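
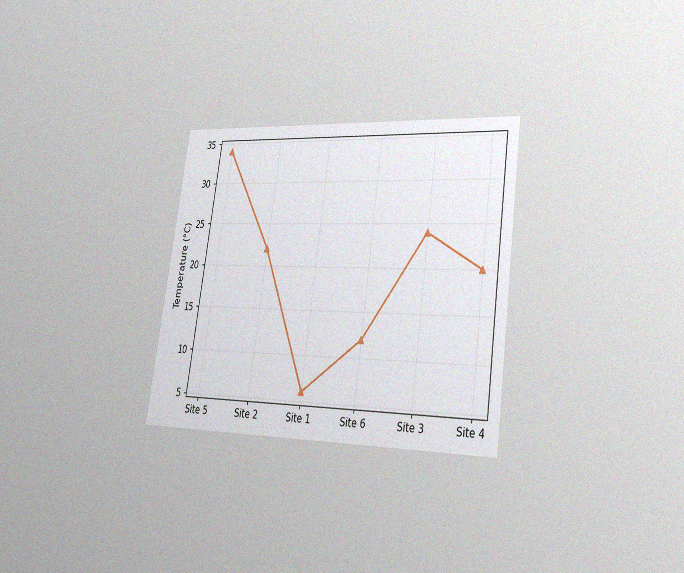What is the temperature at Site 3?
The chart is tilted about 8° clockwise and viewed slightly from the right, with some photo noise. At Site 3, the line is at 24°C.

24°C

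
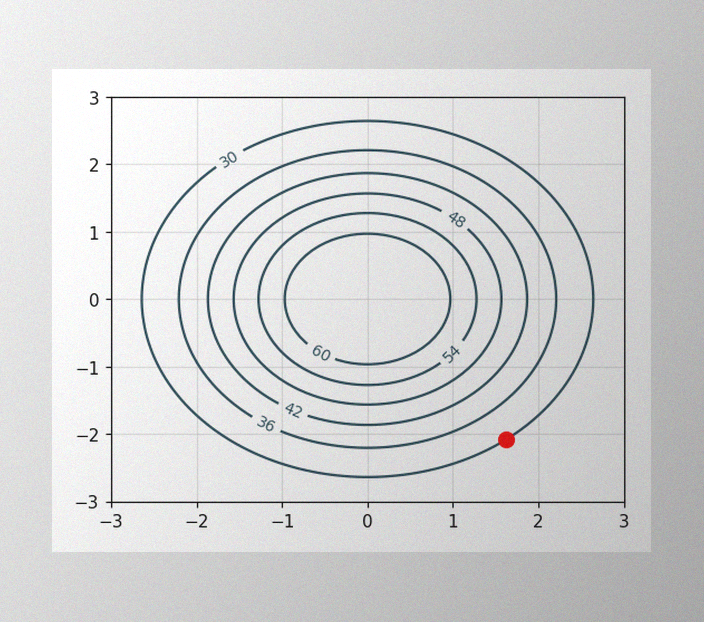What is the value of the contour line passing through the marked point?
The image has some photo noise and uneven lighting. The marked point sits on the contour labelled 30.

30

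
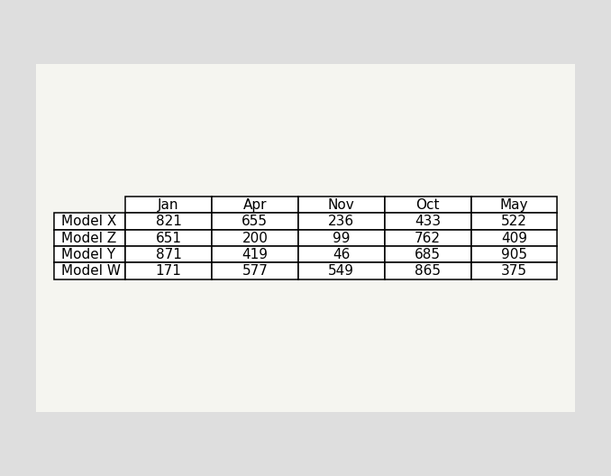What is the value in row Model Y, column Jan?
871

The (Model Y, Jan) cell reads 871.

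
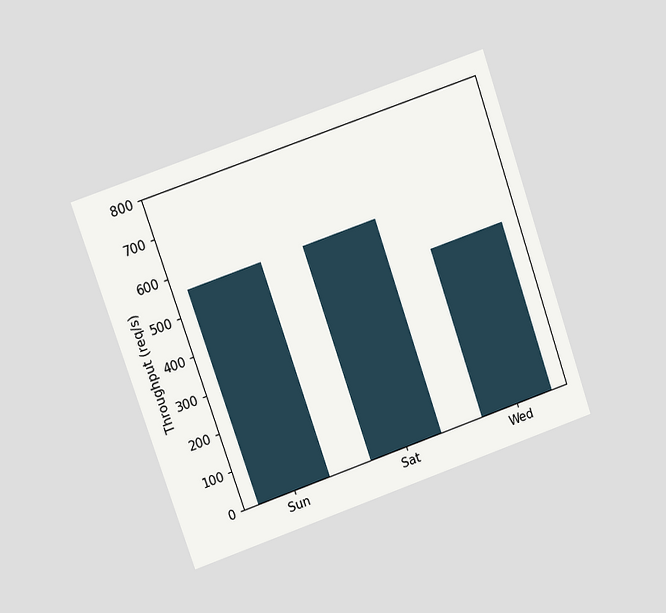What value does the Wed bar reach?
The chart is tilted about 19° counter-clockwise and viewed at a slight angle. Reading along the chart's y-axis, the Wed bar reaches 440req/s.

440req/s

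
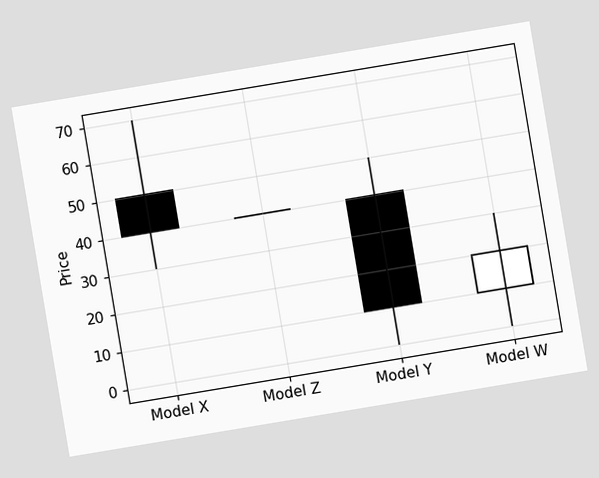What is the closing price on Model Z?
The chart is tilted about 9° counter-clockwise. The Model Z candle closes at 40.

40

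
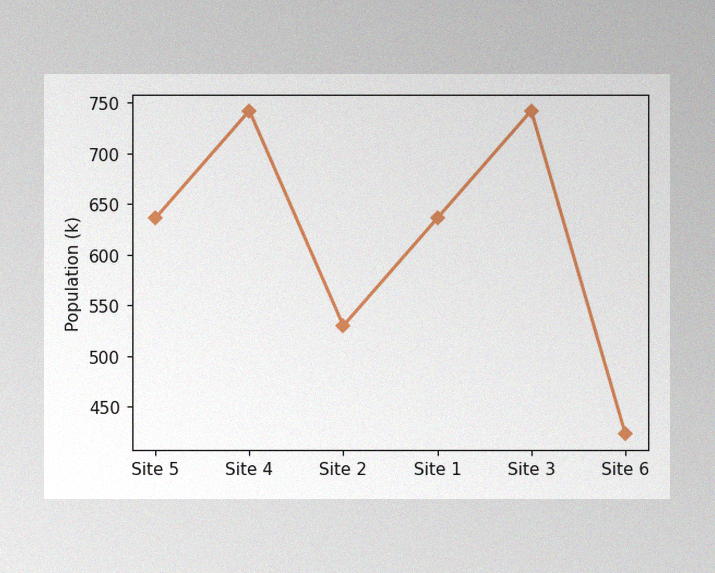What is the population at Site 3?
742k

The image has some photo noise and uneven lighting. At Site 3, the line is at 742k.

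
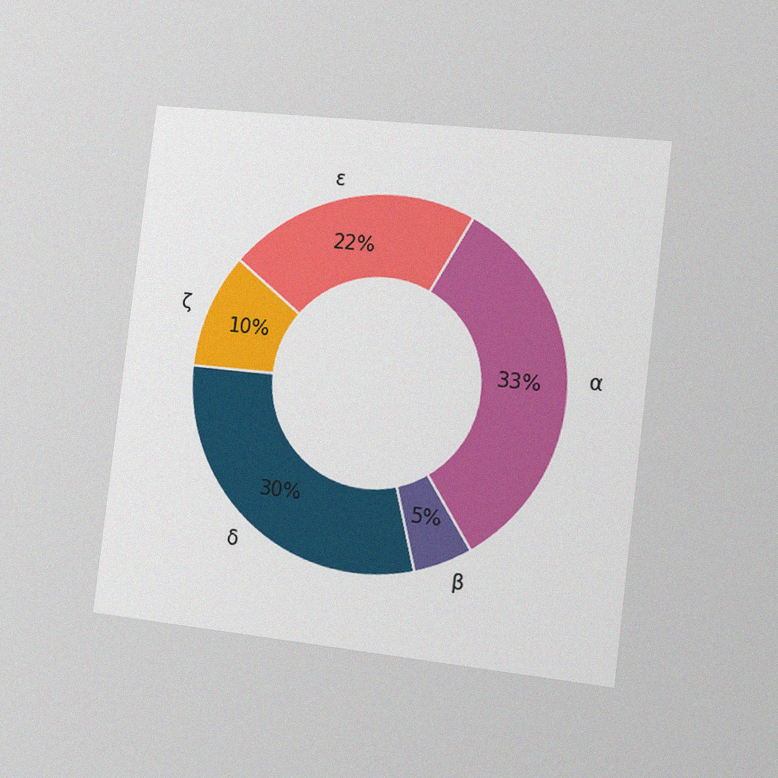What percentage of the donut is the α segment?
The chart is tilted about 7° clockwise and viewed slightly from the right, with some photo noise. The α segment takes up 33% of the ring.

33%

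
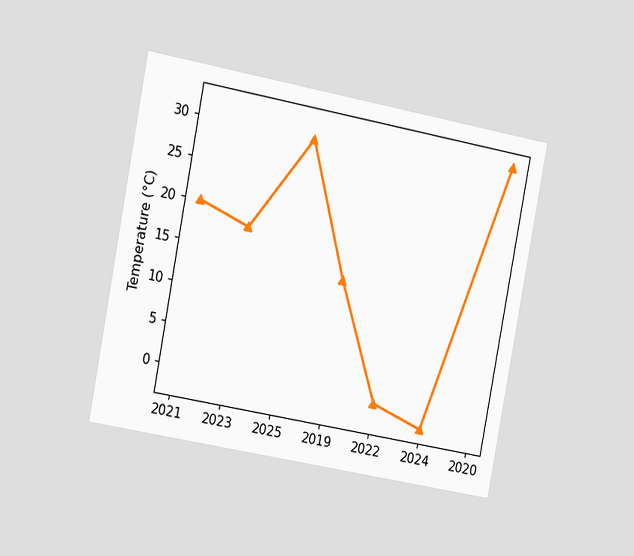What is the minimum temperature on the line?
The chart is tilted about 11° clockwise and viewed slightly from the left. The lowest point is at 2024, and reading across to the y-axis gives -2°C.

-2°C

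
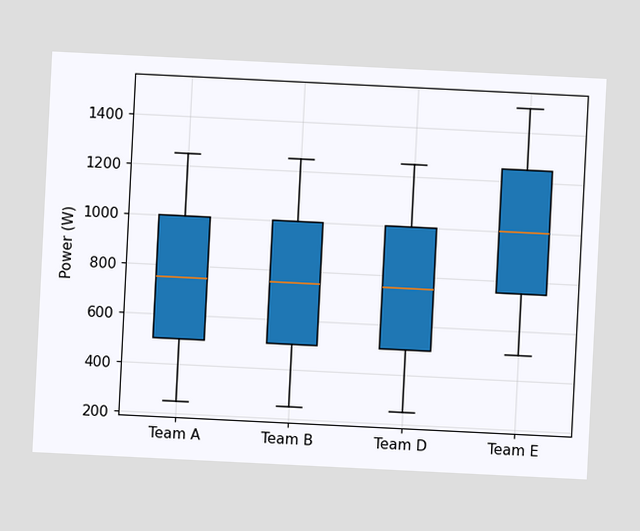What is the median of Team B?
750W

The chart is tilted about 3° clockwise. The median line in the Team B box sits at 750W.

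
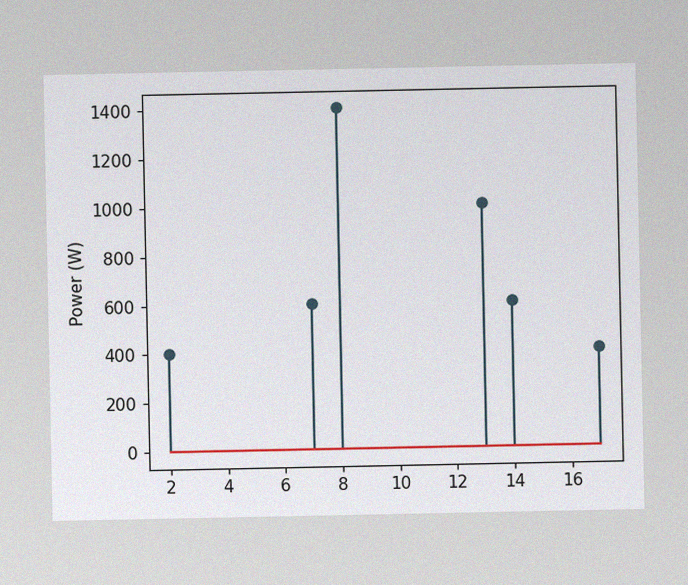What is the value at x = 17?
The image has some photo noise and uneven lighting. The stem at x=17 reaches 400W.

400W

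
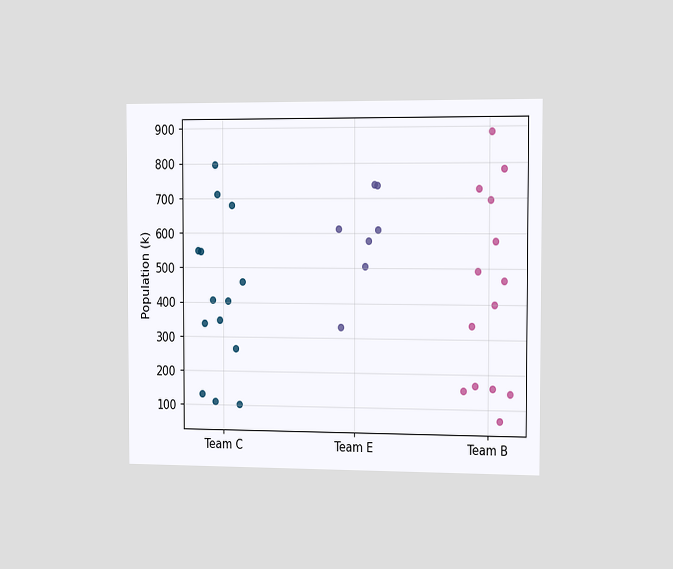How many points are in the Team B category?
The chart is viewed slightly from the right. Counting the markers in the Team B column gives 14.

14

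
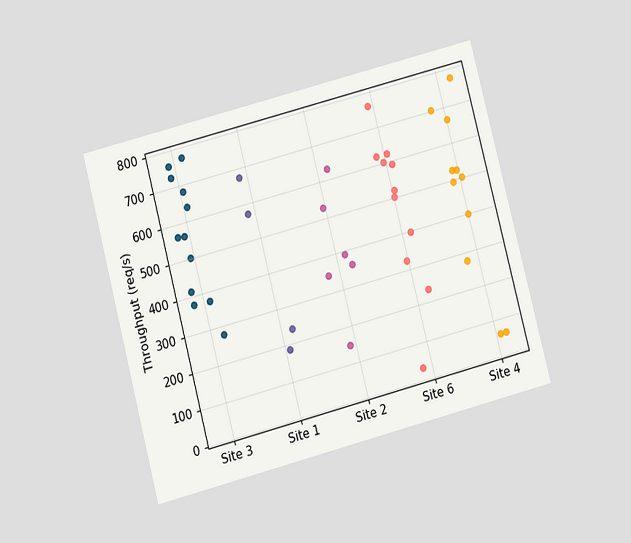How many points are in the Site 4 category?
11

The chart is tilted about 15° counter-clockwise and viewed at a slight angle. Counting the markers in the Site 4 column gives 11.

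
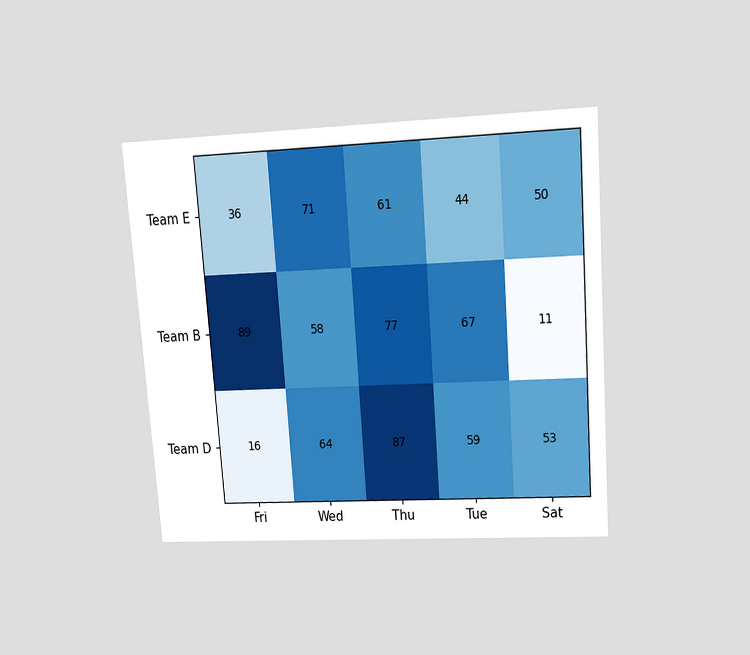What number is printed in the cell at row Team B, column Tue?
The chart is tilted about 4° counter-clockwise and viewed slightly from above. The (Team B, Tue) cell reads 67.

67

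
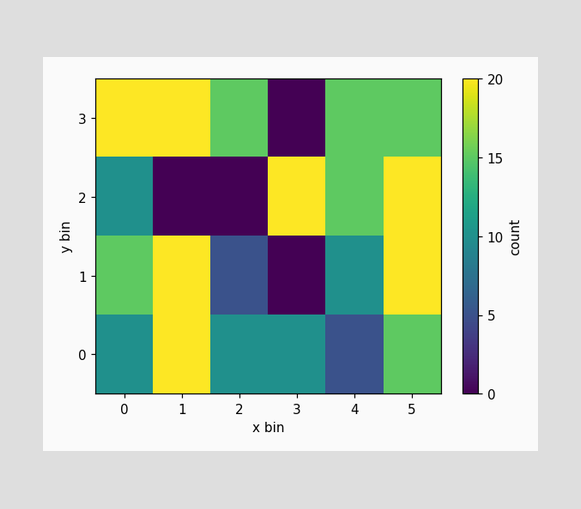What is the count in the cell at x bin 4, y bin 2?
15

Matching the cell (4, 2) against the colorbar gives 15.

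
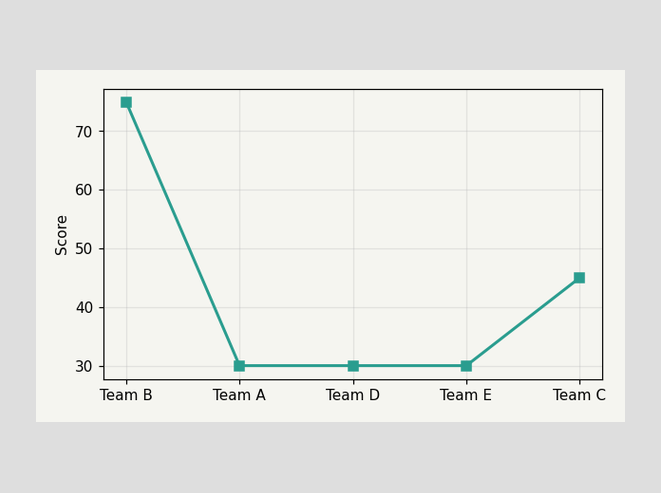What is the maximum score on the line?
The highest point is at Team B, and reading across to the y-axis gives 75.

75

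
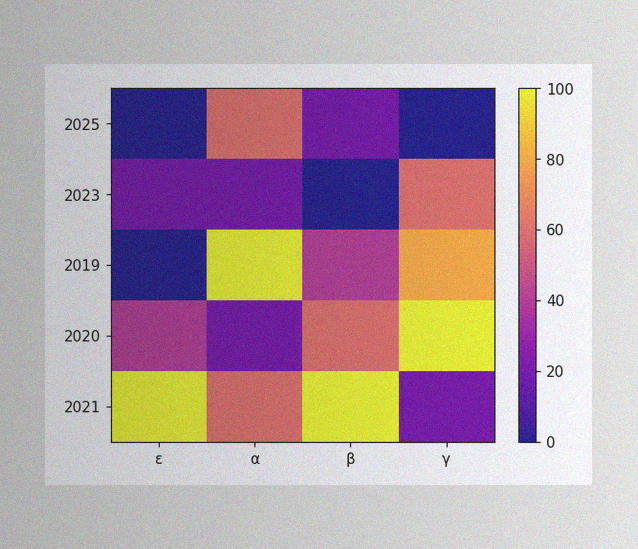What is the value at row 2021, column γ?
20

The image has some photo noise and uneven lighting. Matching cell (2021, γ) against the colorbar gives 20.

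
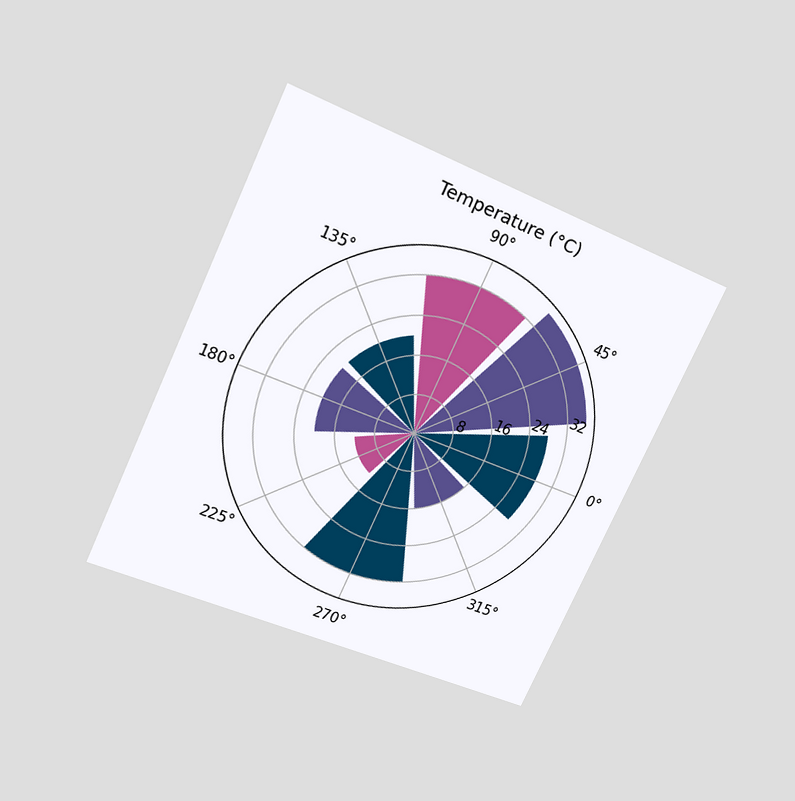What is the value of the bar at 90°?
The chart is tilted about 25° clockwise and viewed slightly from above. The bar at 90° reaches 32°C on the radial axis.

32°C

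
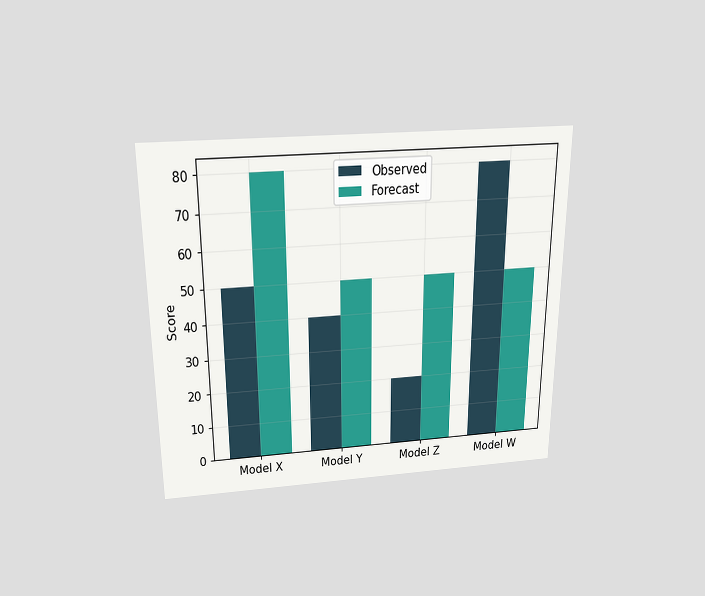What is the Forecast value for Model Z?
The chart is viewed slightly from above. The Forecast bar at Model Z reaches 50 on the y-axis.

50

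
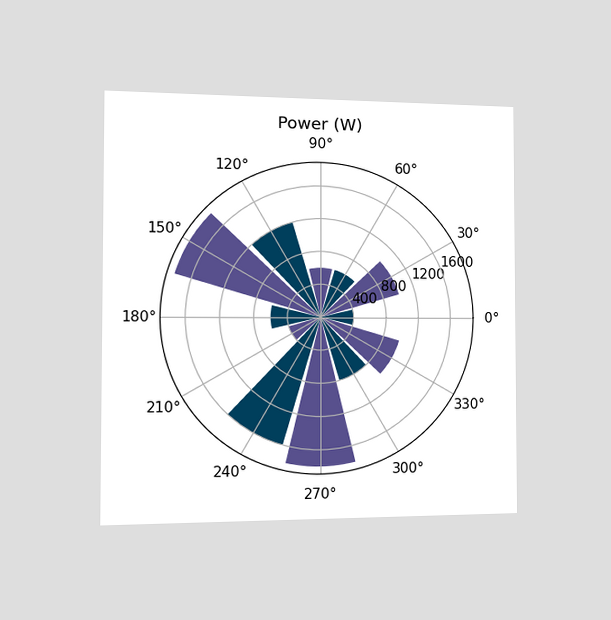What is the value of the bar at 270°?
1800W

The chart is viewed slightly from the left. The bar at 270° reaches 1800W on the radial axis.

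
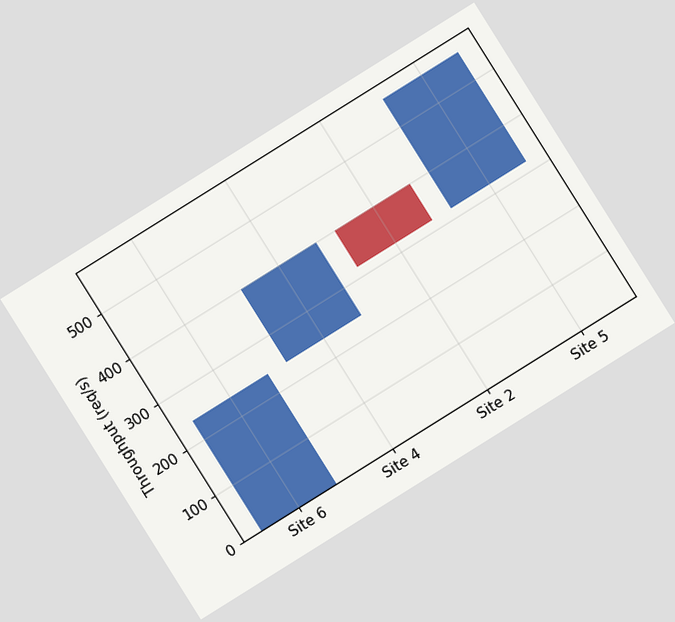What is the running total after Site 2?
320req/s

The chart is tilted about 32° counter-clockwise. After Site 2 the running total reaches 320req/s.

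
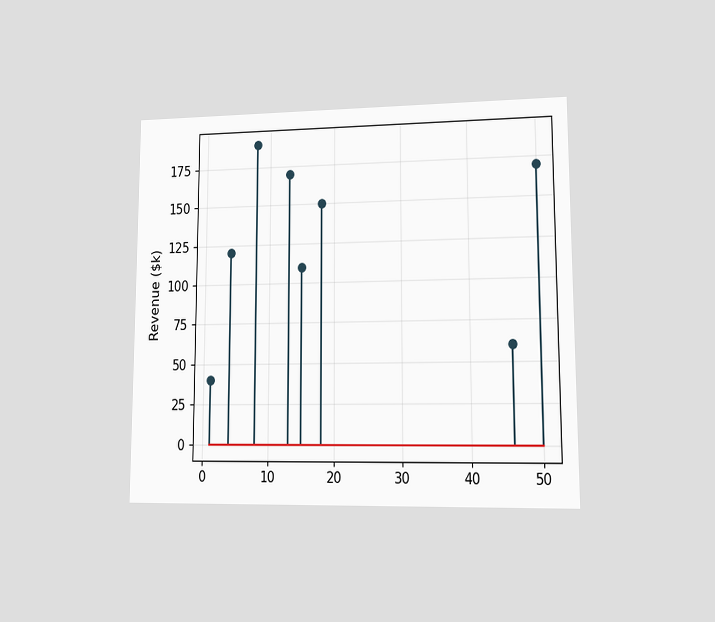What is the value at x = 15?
$110k

The chart is viewed at a slight angle. The stem at x=15 reaches $110k.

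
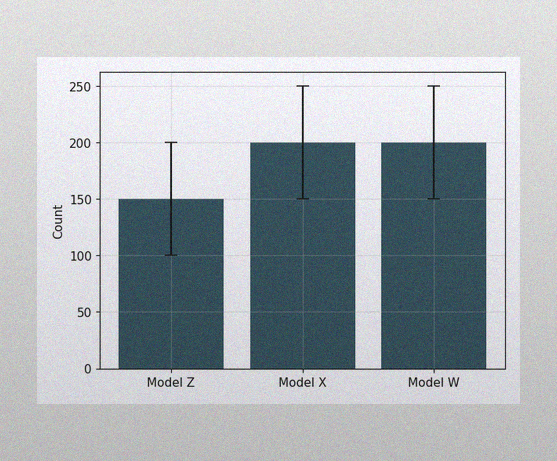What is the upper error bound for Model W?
250

The image has some photo noise and uneven lighting. The Model W bar's upper whisker reaches 250.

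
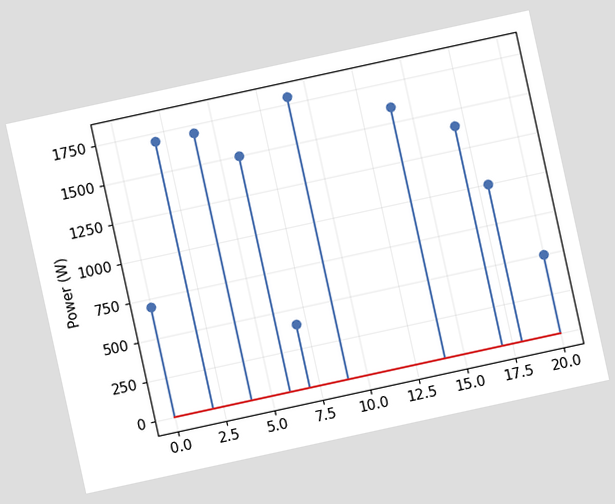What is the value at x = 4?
The chart is tilted about 12° counter-clockwise. The stem at x=4 reaches 1700W.

1700W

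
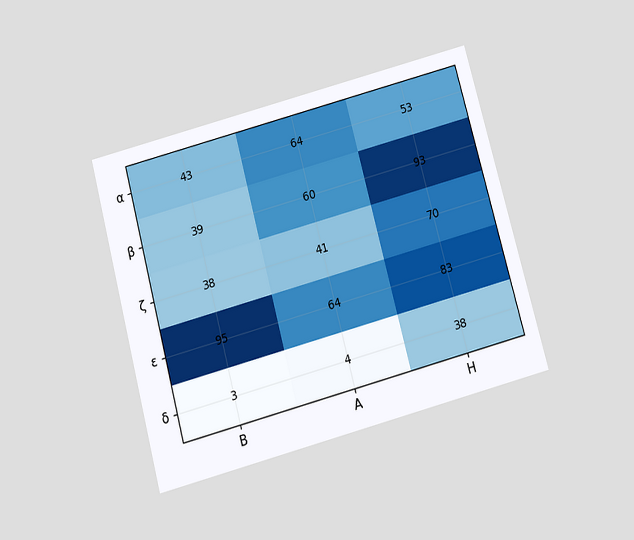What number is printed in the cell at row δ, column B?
The chart is tilted about 15° counter-clockwise and viewed slightly from below. The (δ, B) cell reads 3.

3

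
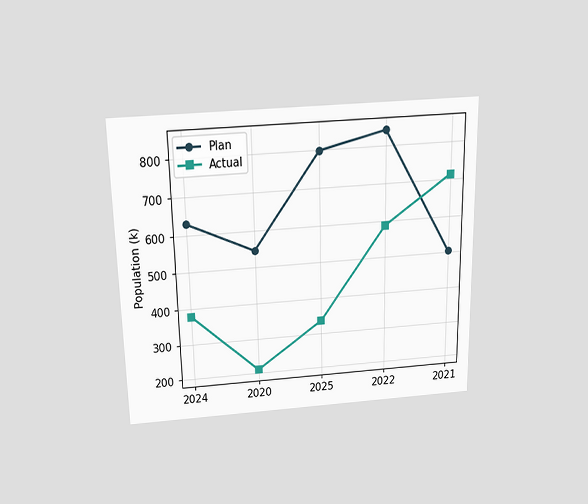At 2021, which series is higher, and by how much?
Actual, by 210k

The chart is viewed slightly from above. At 2021, Actual sits above the other line by 210k.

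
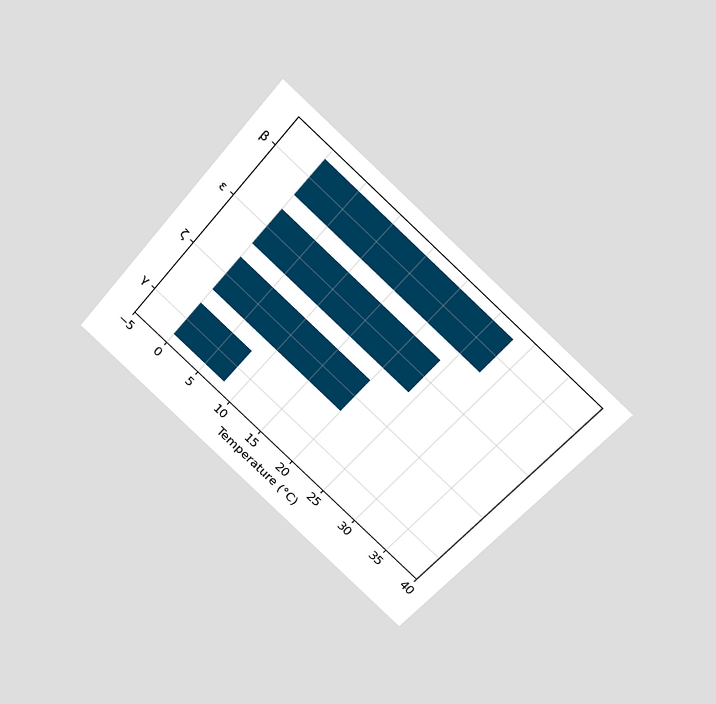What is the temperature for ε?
The chart is tilted about 40° clockwise and viewed slightly from above. Reading along the chart's x-axis, the ε bar reaches 24°C.

24°C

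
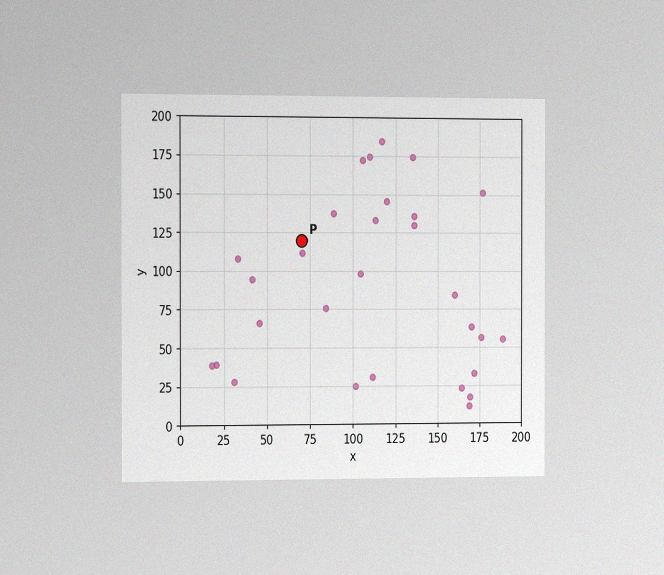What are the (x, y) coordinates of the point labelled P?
(70, 120)

The chart is viewed slightly from the left, with some photo noise. Following the gridlines from P to each axis, P sits at (70, 120).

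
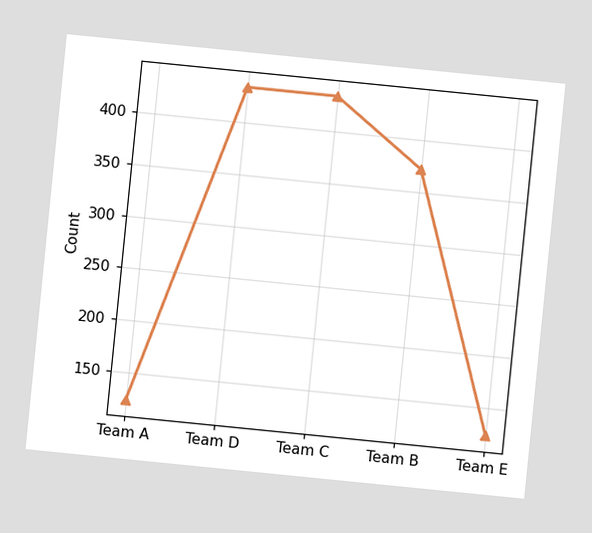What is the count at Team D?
The chart is tilted about 6° clockwise. At Team D, the line is at 434.

434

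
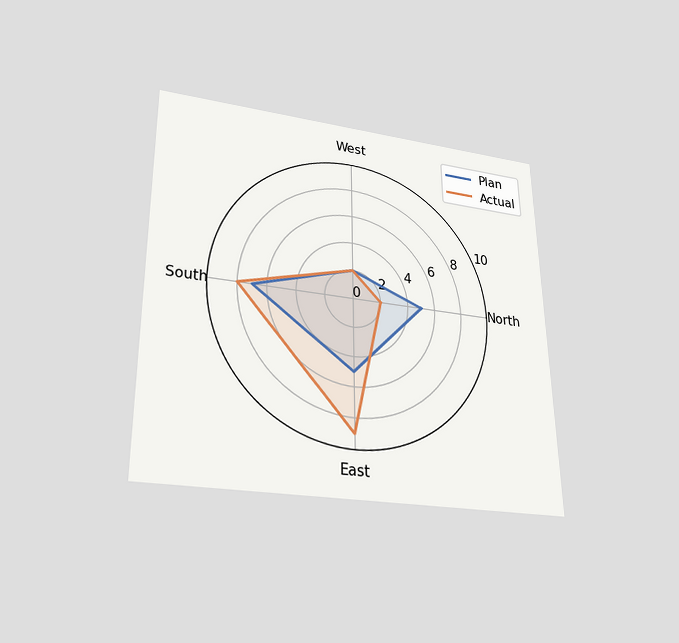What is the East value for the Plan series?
The chart is viewed slightly from below. On the East axis, Plan reaches 5.

5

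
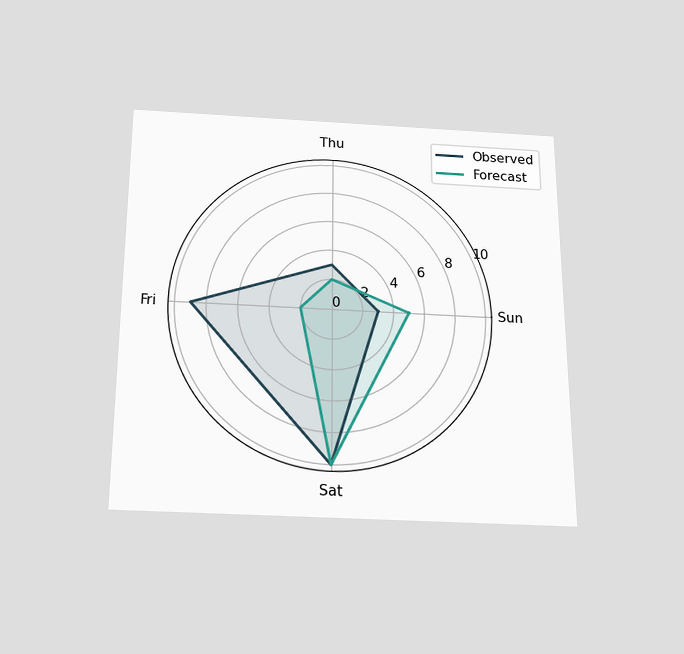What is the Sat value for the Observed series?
10

The chart is viewed slightly from below. On the Sat axis, Observed reaches 10.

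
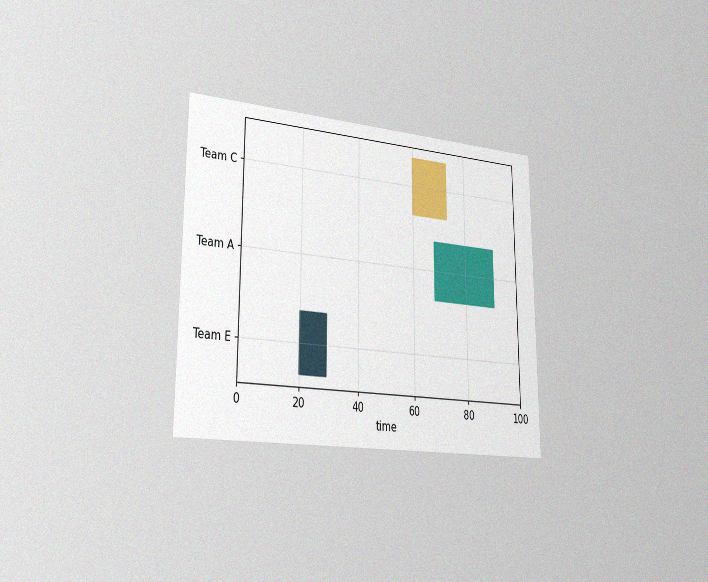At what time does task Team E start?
20

The chart is viewed slightly from the left, with some photo noise. The Team E bar begins at t=20.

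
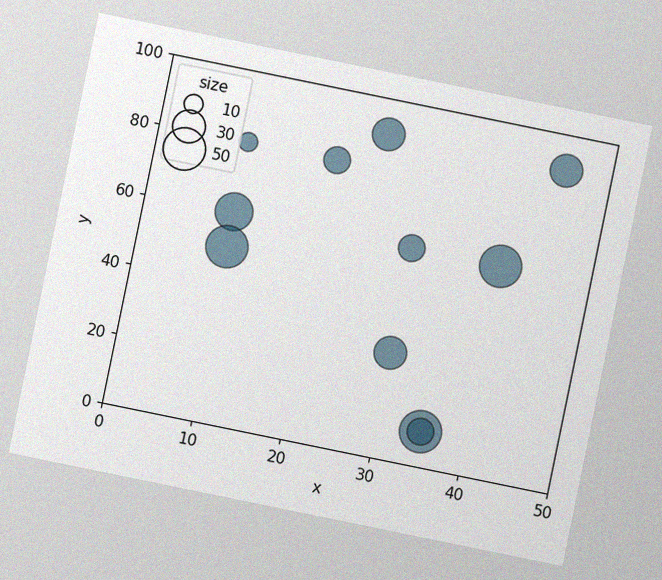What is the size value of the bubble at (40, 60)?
50

The chart is tilted about 12° clockwise, with some photo noise. Matching the bubble at (40, 60) against the size legend gives 50.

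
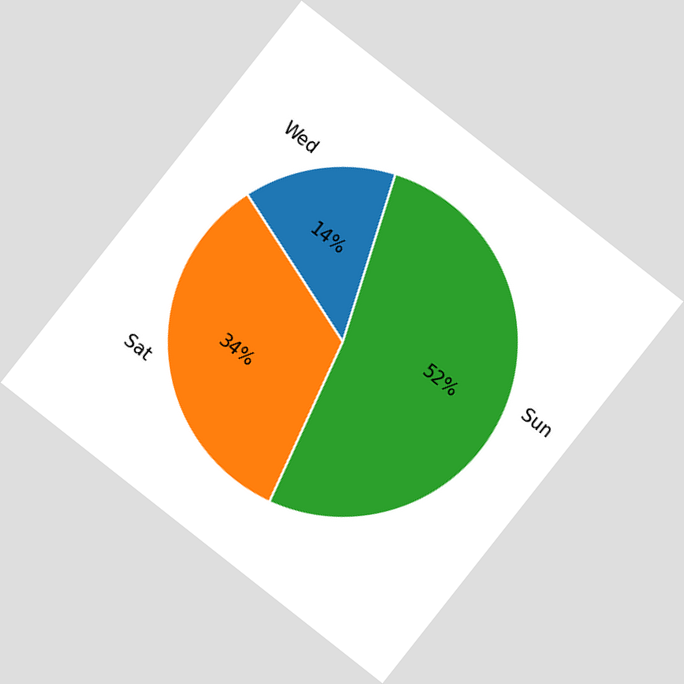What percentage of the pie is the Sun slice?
The chart is tilted about 38° clockwise. The Sun slice takes up 52% of the pie.

52%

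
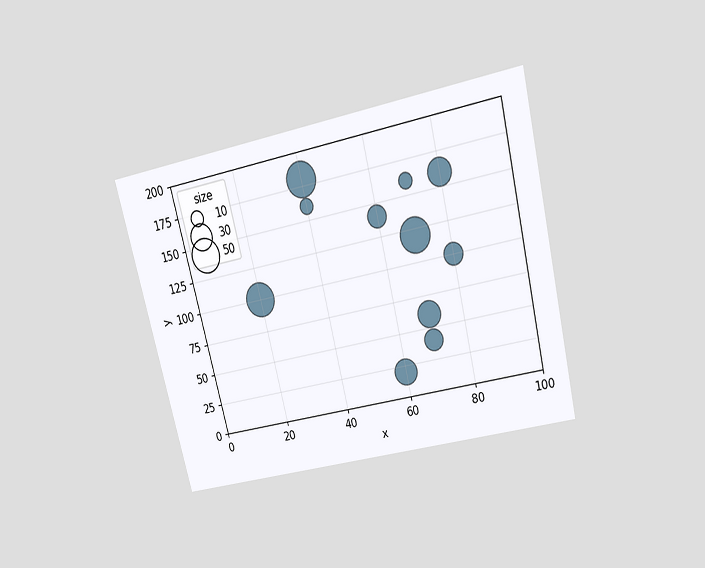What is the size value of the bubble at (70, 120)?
50

The chart is tilted about 14° counter-clockwise and viewed slightly from above. Matching the bubble at (70, 120) against the size legend gives 50.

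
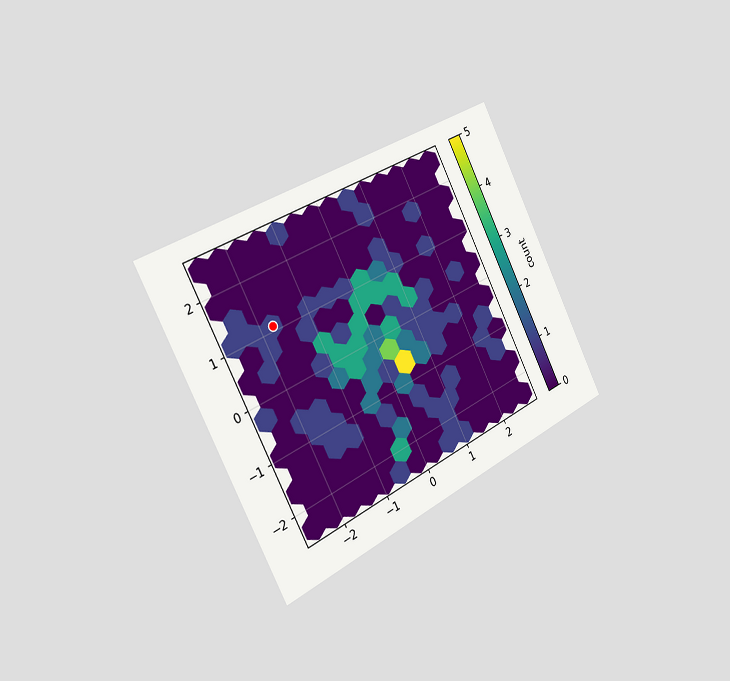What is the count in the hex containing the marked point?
1

The chart is tilted about 27° counter-clockwise and viewed slightly from the left. The marked hex reads 1 on the colorbar.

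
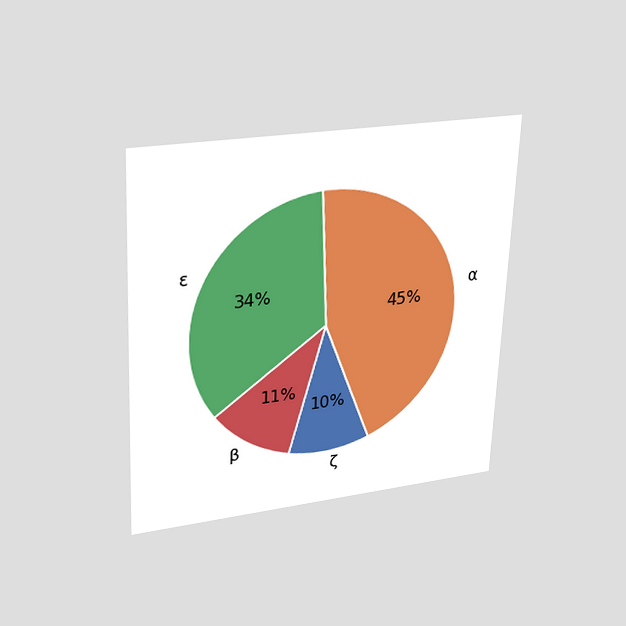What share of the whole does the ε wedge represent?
The chart is tilted about 2° clockwise and viewed slightly from above. The ε slice takes up 34% of the pie.

34%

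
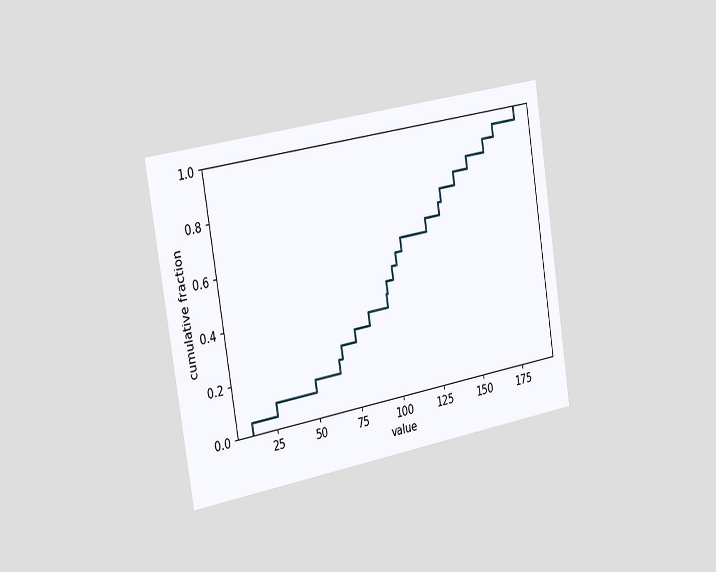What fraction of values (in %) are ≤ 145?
The chart is tilted about 9° counter-clockwise and viewed slightly from the left. At x=145 the ECDF step is at 80%.

80%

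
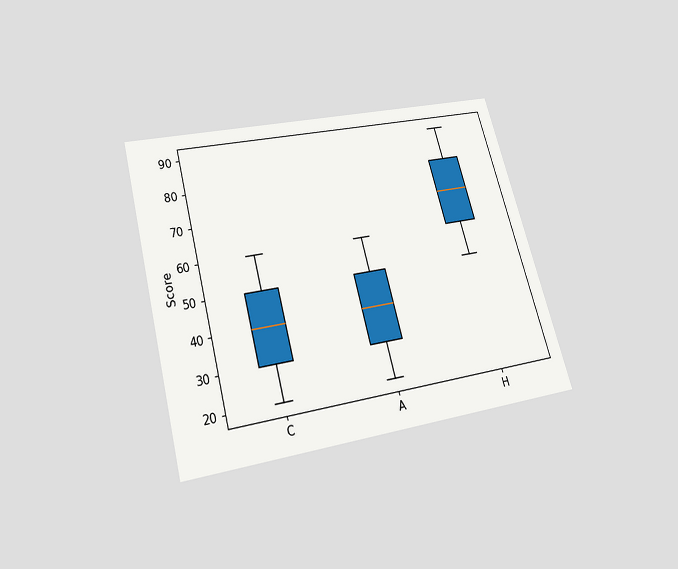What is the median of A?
The chart is tilted about 15° counter-clockwise and viewed slightly from below. The median line in the A box sits at 40.

40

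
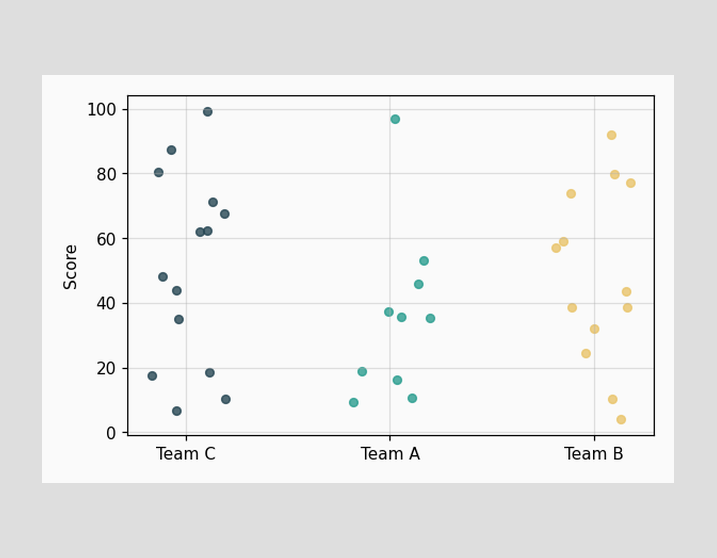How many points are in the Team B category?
13

Counting the markers in the Team B column gives 13.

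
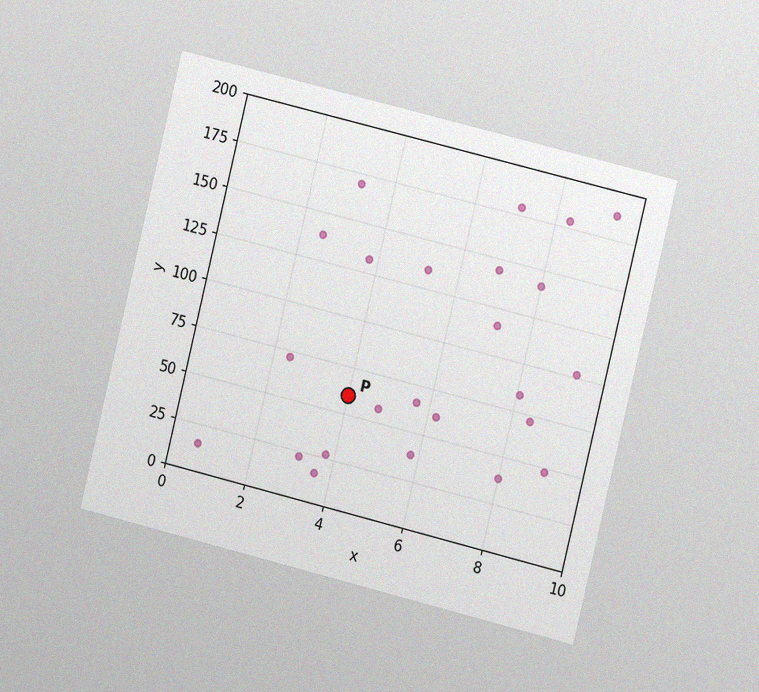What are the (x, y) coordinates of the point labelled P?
(4, 60)

The chart is tilted about 14° clockwise and viewed at a slight angle, with some photo noise. Following the gridlines from P to each axis, P sits at (4, 60).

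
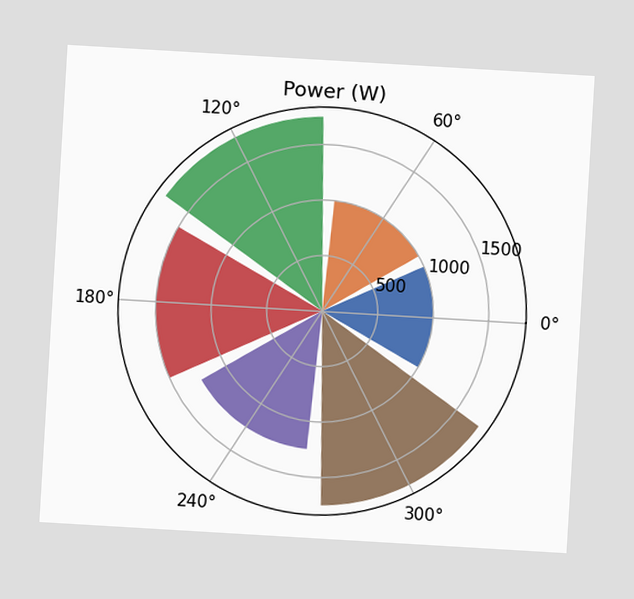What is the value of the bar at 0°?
1000W

The chart is tilted about 3° clockwise. The bar at 0° reaches 1000W on the radial axis.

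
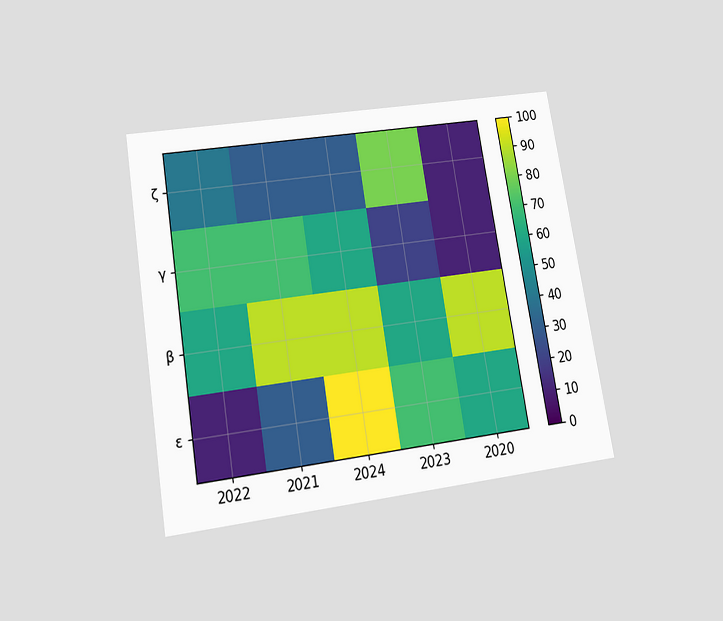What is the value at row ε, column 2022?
The chart is tilted about 9° counter-clockwise and viewed slightly from below. Matching cell (ε, 2022) against the colorbar gives 10.

10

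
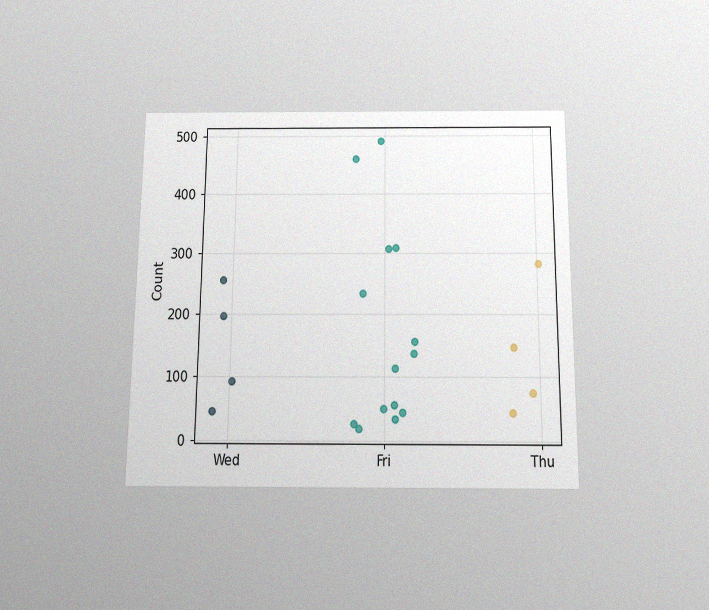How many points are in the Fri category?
14

The chart is viewed slightly from below, with some photo noise. Counting the markers in the Fri column gives 14.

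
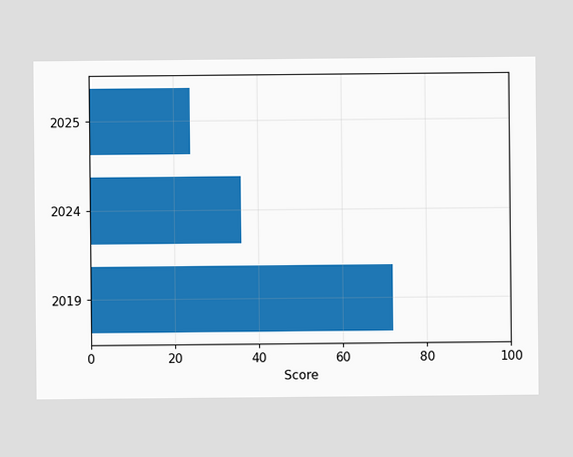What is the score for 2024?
Reading along the chart's x-axis, the 2024 bar reaches 36.

36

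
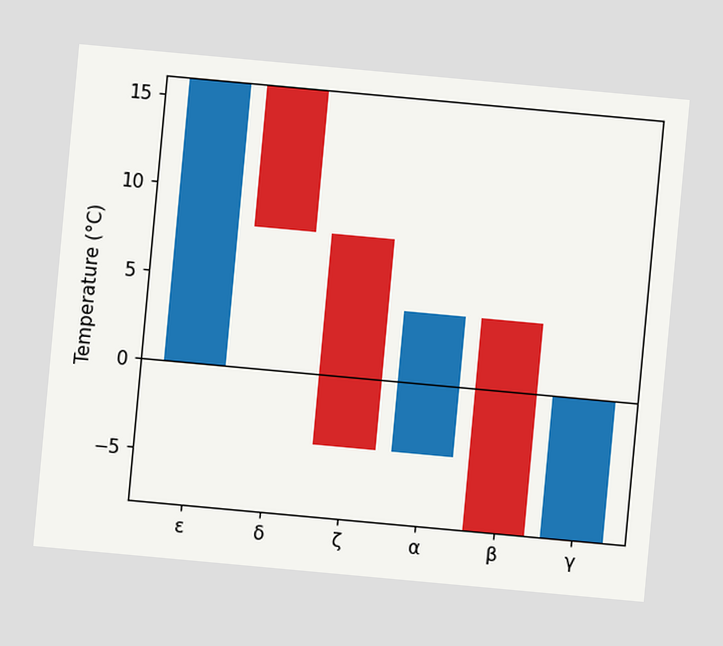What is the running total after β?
The chart is tilted about 5° clockwise. After β the running total reaches -8°C.

-8°C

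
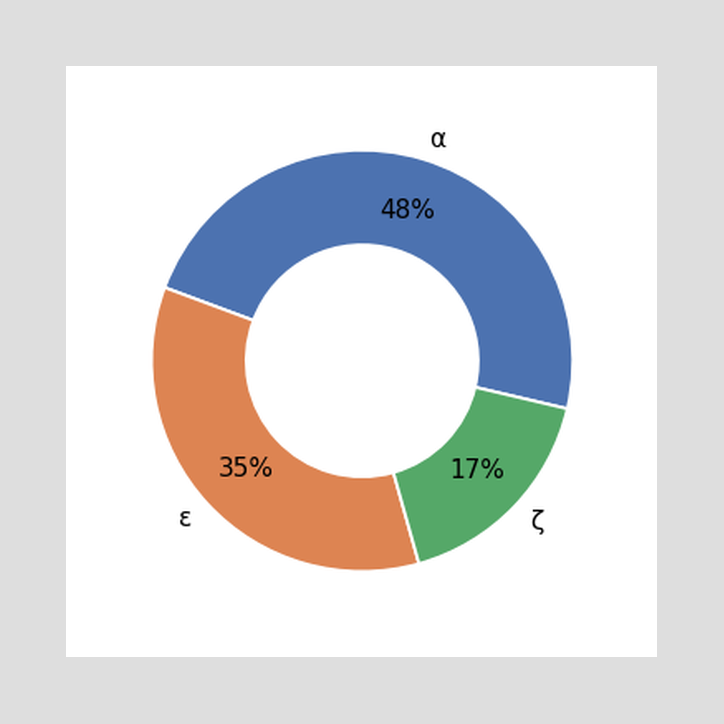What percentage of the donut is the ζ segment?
The ζ segment takes up 17% of the ring.

17%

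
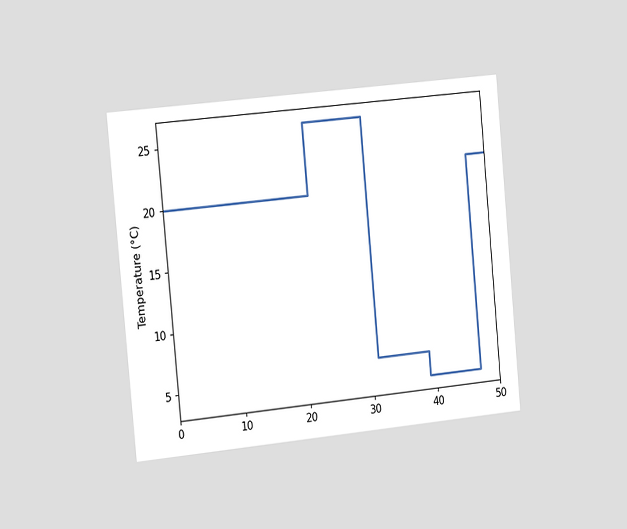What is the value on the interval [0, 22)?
The chart is tilted about 5° counter-clockwise and viewed slightly from the left. On [0, 22) the step sits at 20°C.

20°C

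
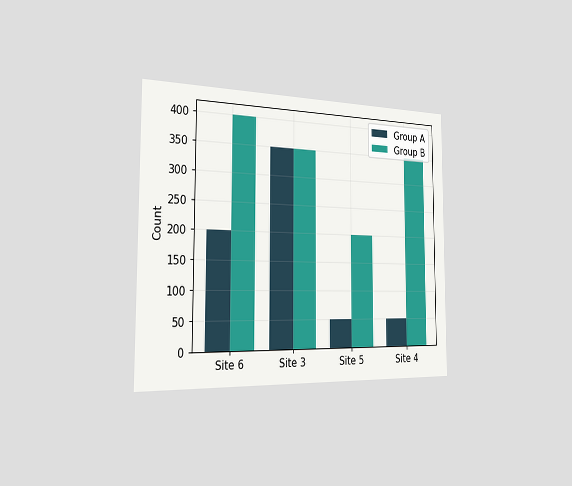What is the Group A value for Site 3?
350

The chart is viewed slightly from the left. The Group A bar at Site 3 reaches 350 on the y-axis.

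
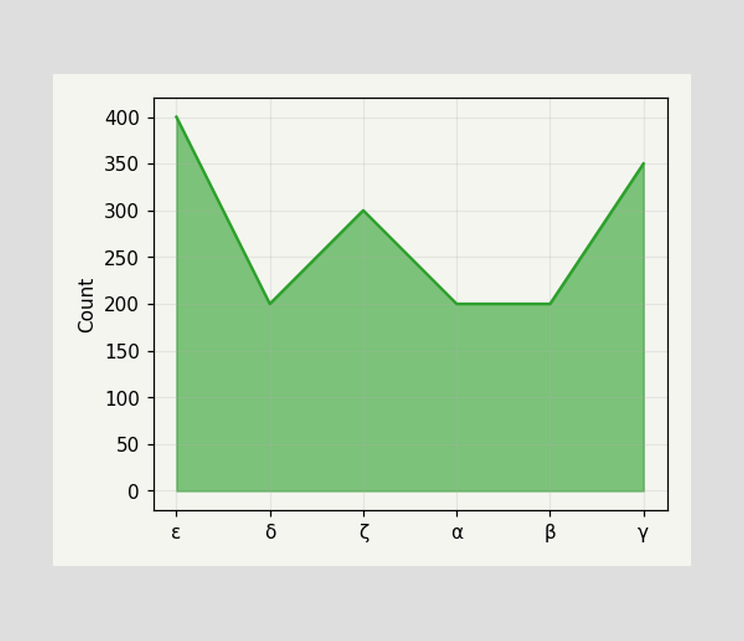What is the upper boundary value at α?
200

At α the upper boundary is at 200.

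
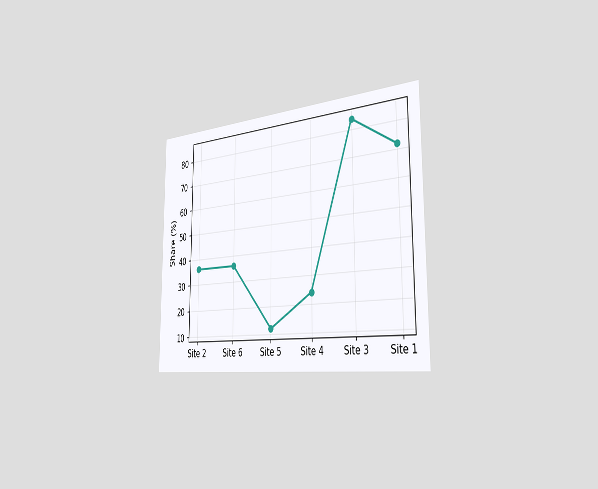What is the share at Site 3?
The chart is viewed slightly from the right. At Site 3, the line is at 84%.

84%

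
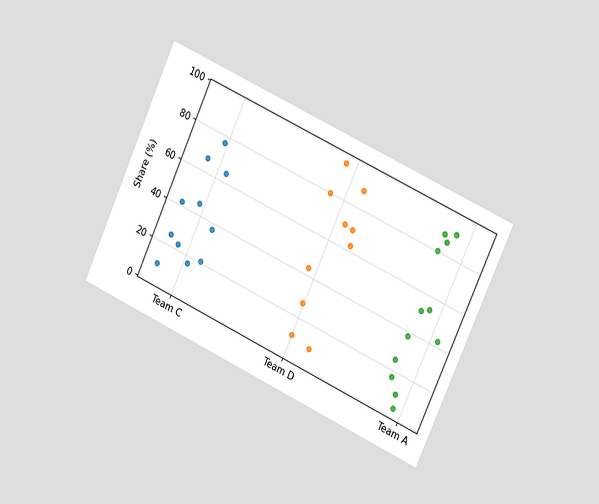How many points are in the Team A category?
12

The chart is tilted about 25° clockwise and viewed slightly from the right. Counting the markers in the Team A column gives 12.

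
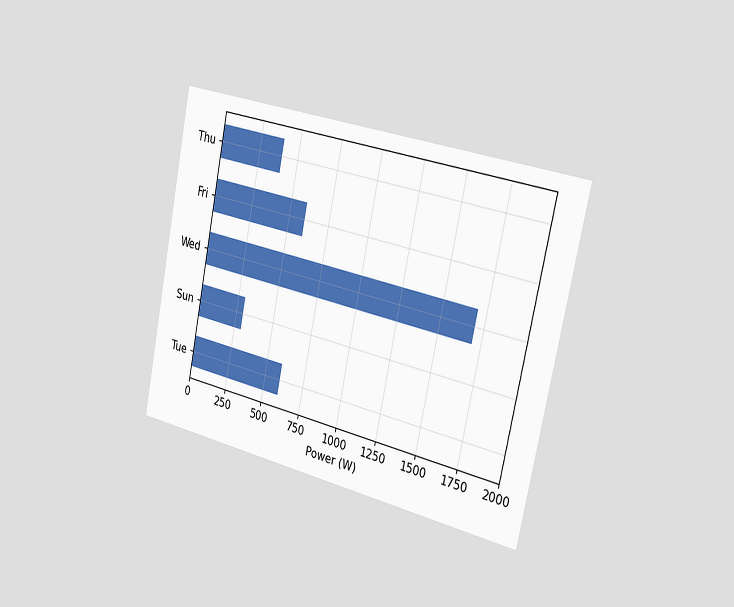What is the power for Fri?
The chart is tilted about 12° clockwise and viewed slightly from the right. Reading along the chart's x-axis, the Fri bar reaches 600W.

600W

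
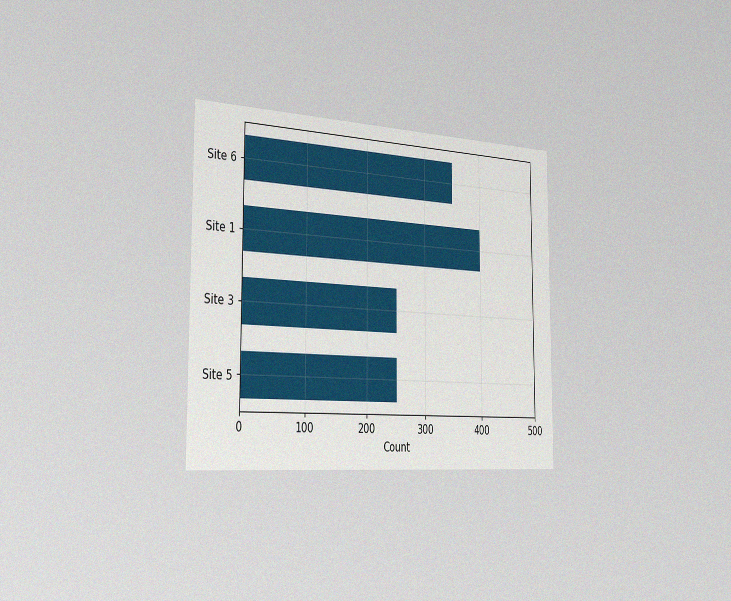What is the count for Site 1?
400

The chart is viewed slightly from the left, with some photo noise. Reading along the chart's x-axis, the Site 1 bar reaches 400.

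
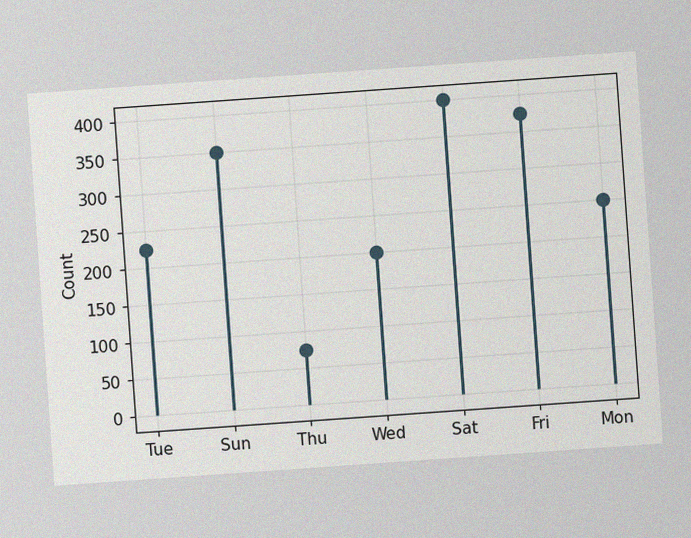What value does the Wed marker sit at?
200

The chart is tilted about 4° counter-clockwise, with some photo noise. The Wed marker sits at 200.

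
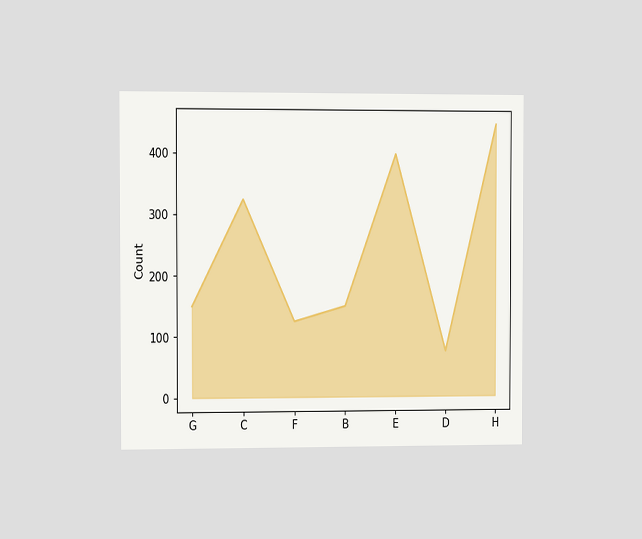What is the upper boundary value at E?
400

The chart is viewed at a slight angle. At E the upper boundary is at 400.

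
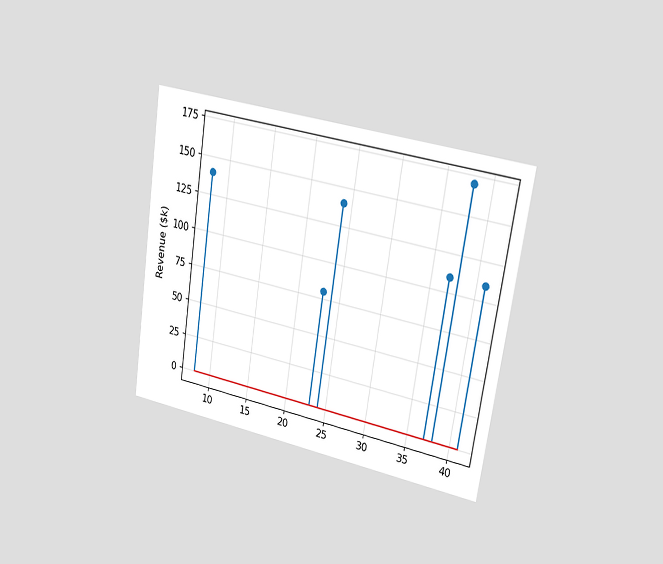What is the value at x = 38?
The chart is tilted about 9° clockwise and viewed slightly from the right. The stem at x=38 reaches $170k.

$170k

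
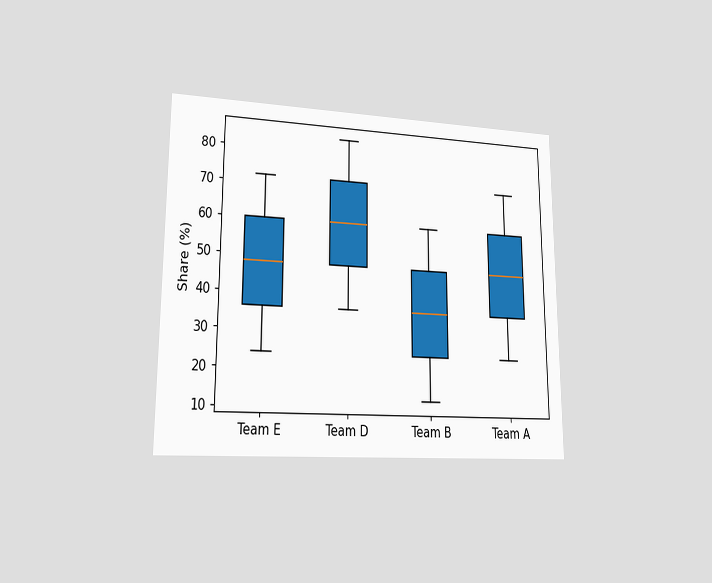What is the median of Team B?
The chart is viewed at a slight angle. The median line in the Team B box sits at 36%.

36%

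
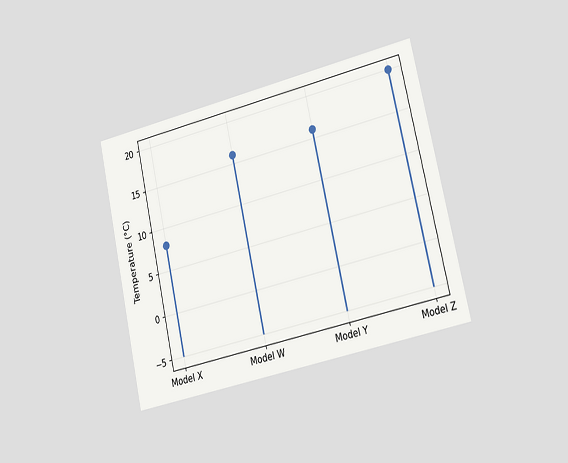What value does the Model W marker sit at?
The chart is tilted about 13° counter-clockwise and viewed slightly from the right. The Model W marker sits at 16°C.

16°C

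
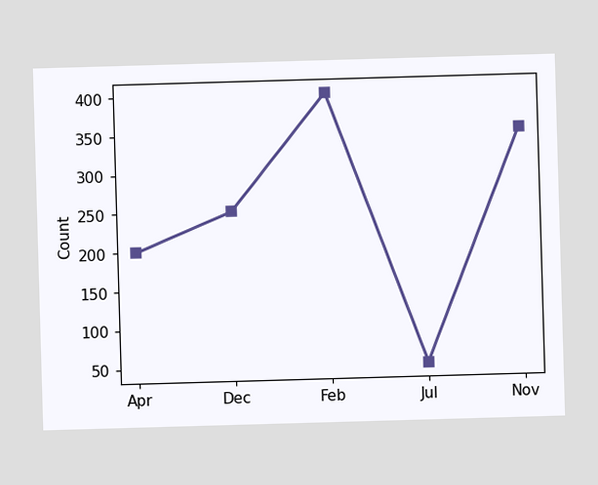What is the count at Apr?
At Apr, the line is at 200.

200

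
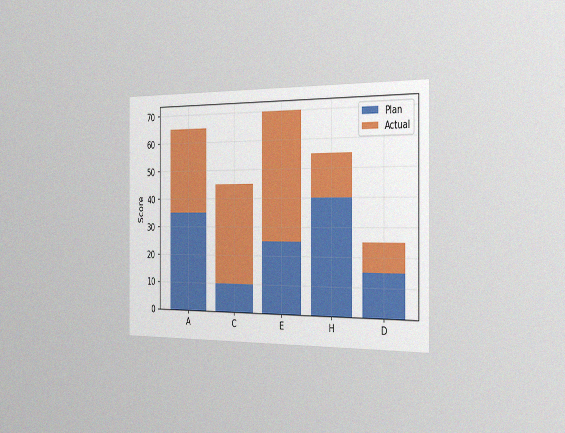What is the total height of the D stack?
25

The chart is viewed slightly from the right, with some photo noise. The D stack's top reaches 25 on the y-axis.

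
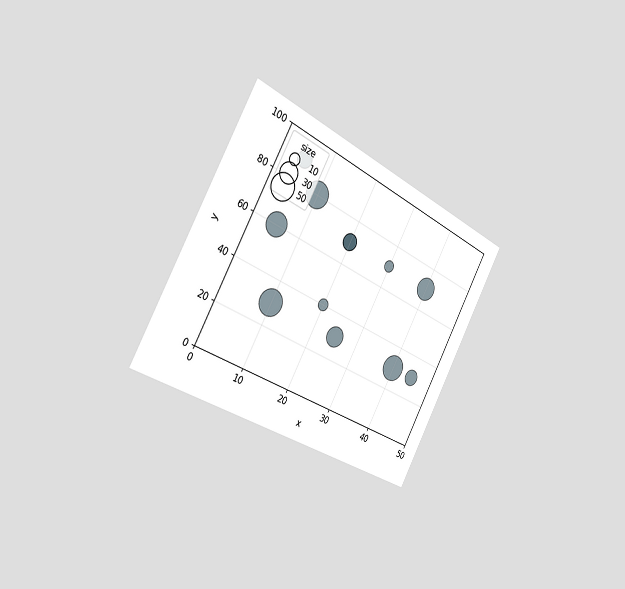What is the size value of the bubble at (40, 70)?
40

The chart is tilted about 29° clockwise and viewed slightly from the left. Matching the bubble at (40, 70) against the size legend gives 40.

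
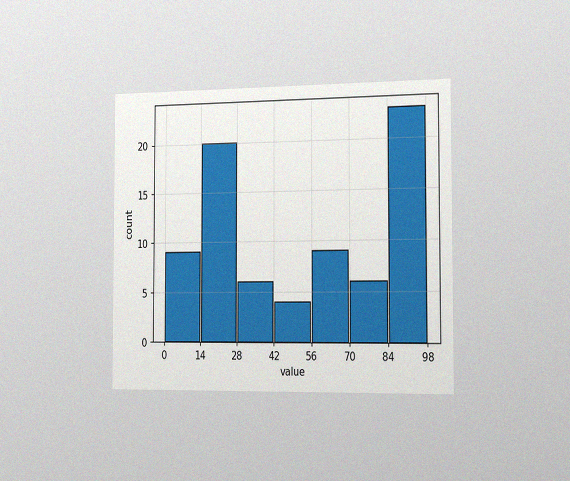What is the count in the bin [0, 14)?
The chart is viewed slightly from the right, with some photo noise. The [0, 14) bin has height 9.

9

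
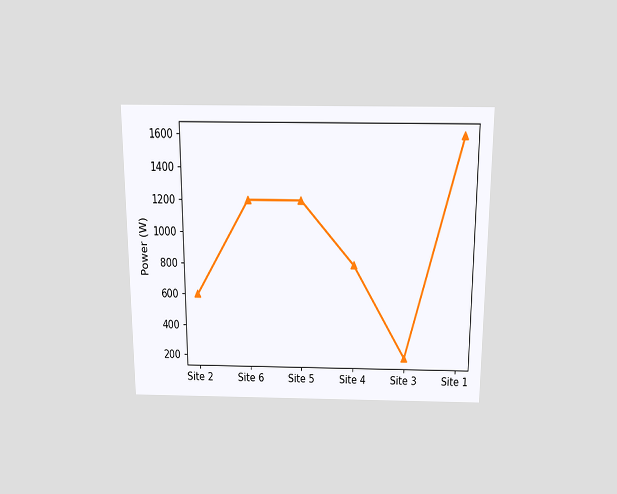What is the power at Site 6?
1200W

The chart is viewed slightly from above. At Site 6, the line is at 1200W.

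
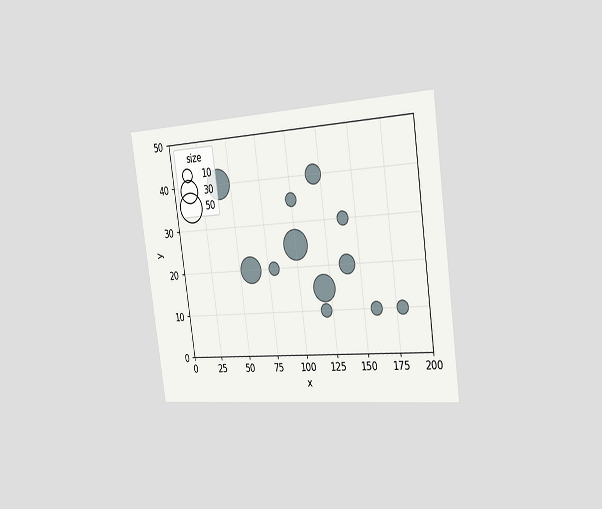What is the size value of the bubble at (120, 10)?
The chart is tilted about 8° counter-clockwise and viewed slightly from the right. Matching the bubble at (120, 10) against the size legend gives 10.

10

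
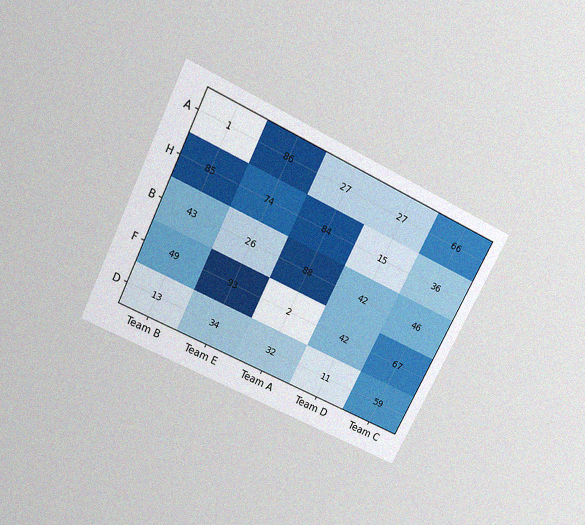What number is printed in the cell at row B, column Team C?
The chart is tilted about 26° clockwise and viewed slightly from above, with some photo noise. The (B, Team C) cell reads 46.

46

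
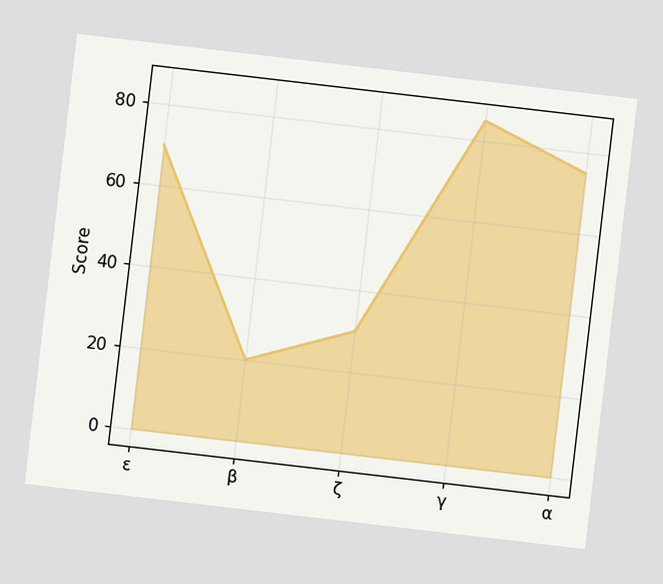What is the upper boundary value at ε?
70

The chart is tilted about 7° clockwise. At ε the upper boundary is at 70.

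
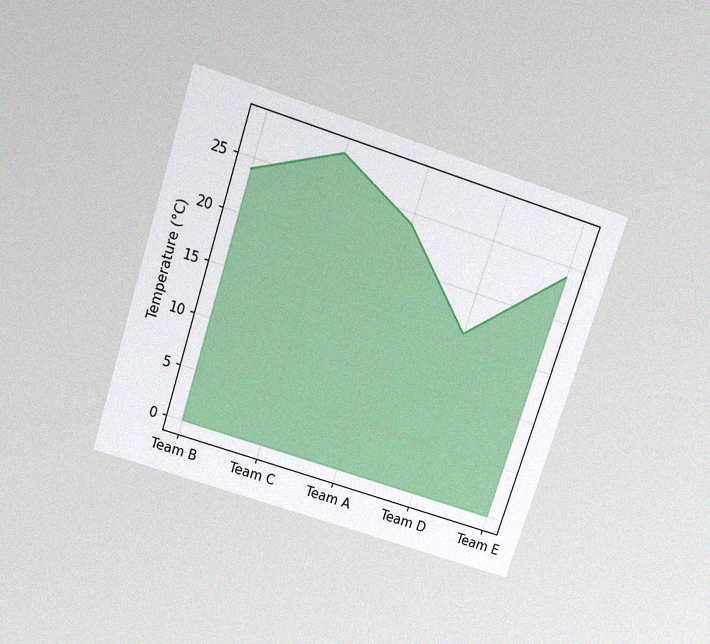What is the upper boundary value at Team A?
The chart is tilted about 18° clockwise and viewed slightly from above, with some photo noise. At Team A the upper boundary is at 24°C.

24°C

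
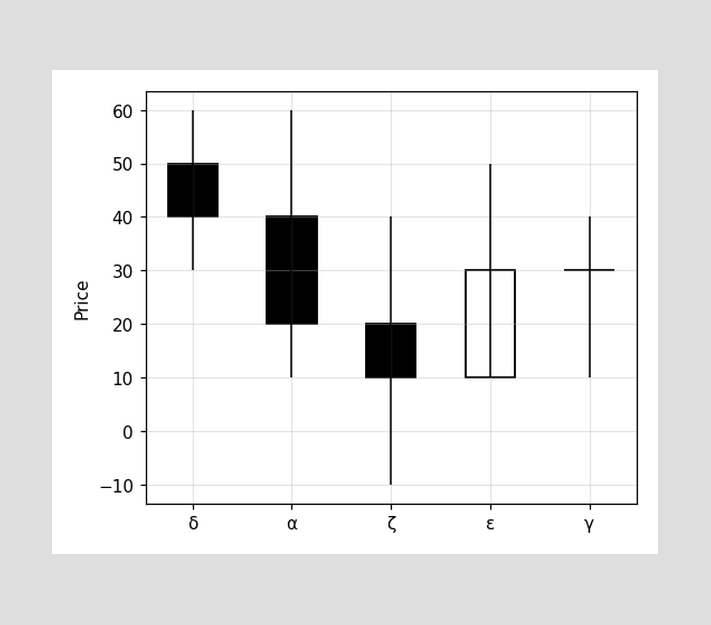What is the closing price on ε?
30

The ε candle closes at 30.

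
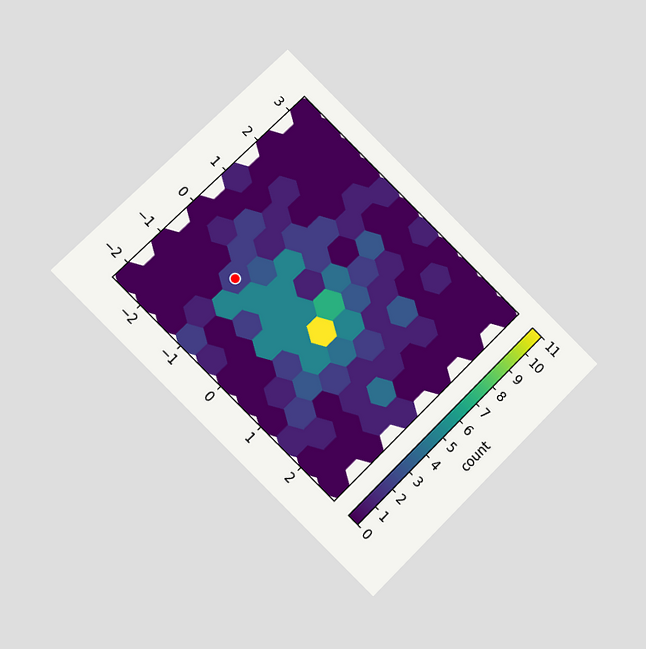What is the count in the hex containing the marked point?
The chart is tilted about 45° clockwise and viewed at a slight angle. The marked hex reads 2 on the colorbar.

2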